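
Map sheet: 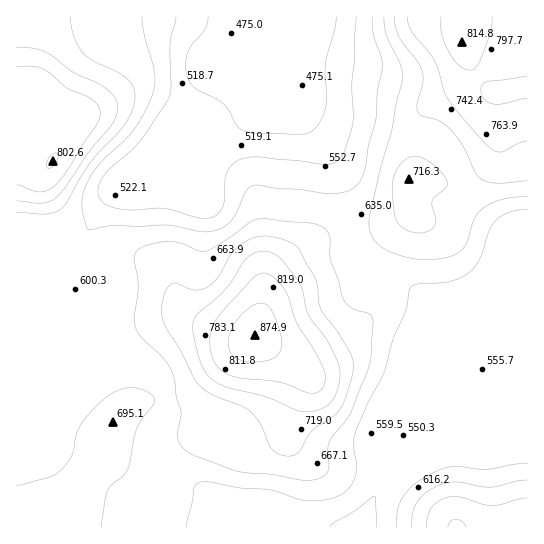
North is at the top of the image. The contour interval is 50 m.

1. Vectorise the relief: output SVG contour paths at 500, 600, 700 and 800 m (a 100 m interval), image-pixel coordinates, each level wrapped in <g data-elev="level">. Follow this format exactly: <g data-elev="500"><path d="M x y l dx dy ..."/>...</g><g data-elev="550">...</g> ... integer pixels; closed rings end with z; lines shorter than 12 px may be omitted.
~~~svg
<g data-elev="500"><path d="M336 17l-1 12-10 36 2 33-2 13-5 11-6 7-7 4-9 2-41-2-15-3-6-5-7-14-6-8-25-13-7-6-5-13 1-16 4-9 14-17 3-12"/></g><g data-elev="600"><path d="M187 527l7-40 3-3 4-2 10 0 30 6 29 2 28 9 11 2 24-3 8-3 6-5 6-8 3-11-3-26 2-11 13-31 16-30 9-34 13-29 4-22 3-2 5-2 32-3 16-6 7-6 6-8 10-30 6-10 14-9 18-3"/><path d="M527 463l-41 6-33-2-20 6-18 10-12 14-5 13-1 17"/><path d="M372 17l1 17 8 24 1 11-5 22-1 28-7 26-4 24-4 11-7 8-11 4-13 2-31-4-24-2-16-3-6 1-7 5-9 20-6 10-9 7-11 3-12 0-34-6-26 1-26 0-24 4-4-9-3-15 1-11 4-12 12-19 27-25 9-11 12-21 7-17 1-9-1-11-10-35-2-18"/></g><g data-elev="700"><path d="M527 498l-34 8-10-2-24-7-13 1-9 4-6 7-3 8-2 10"/><path d="M282 455l9 1 7-3 13-22 22-14 6-7 5-9 5-15 4-13 0-10-2-9-10-16-20-28-2-8-3-21-17-32-6-6-10-4-12-2-10-1-12 4-13 9-7 8-11 20-12 11-11 2-18-7-7 2-6 12-2 17 4 13 14 23 18 34 13 10 30 12 9 5 11 14 10 22 4 5z"/><path d="M415 233l11-1 8-5 2-8-4-13 0-5 3-5 10-7 2-6-3-8-11-10-10-7-8-2-8 2-8 8-5 10-2 13 2 22 3 10 6 7z"/><path d="M17 201l26 2 8-2 7-5 32-46 22-25 4-10 2-8-3-9-9-9-9-6-24-11-24-18-14-5-18-2"/><path d="M394 17l2 10 3 10 19 25 4 9 1 12-6 23 2 8 20 7 12 9 13 17 11 26 7 6 7 3 9 1 29-2"/></g><g data-elev="800"><path d="M307 393l10 0 6-6 2-9-2-11-10-19-16-25-8-25-5-9-14-14-5-2-6 1-9 7-27 29-8 12-4 8-1 9 1 11 2 9 8 11 10 6 12 2 36 4z"/><path d="M47 167l3 1 5-4 3-7-1-4-4 1-4 4-2 5z"/><path d="M527 76l-41 6-4 3-1 5 4 9 9 5 8 0 25-5"/><path d="M441 17l1 17 7 17 10 15 11 4 6-3 5-9 9-25 2-16"/></g>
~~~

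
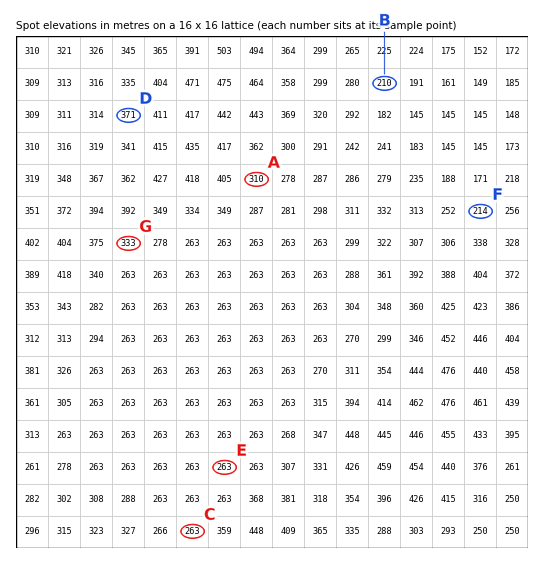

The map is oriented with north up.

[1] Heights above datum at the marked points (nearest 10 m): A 310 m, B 210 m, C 260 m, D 370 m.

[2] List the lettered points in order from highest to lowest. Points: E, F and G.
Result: G E F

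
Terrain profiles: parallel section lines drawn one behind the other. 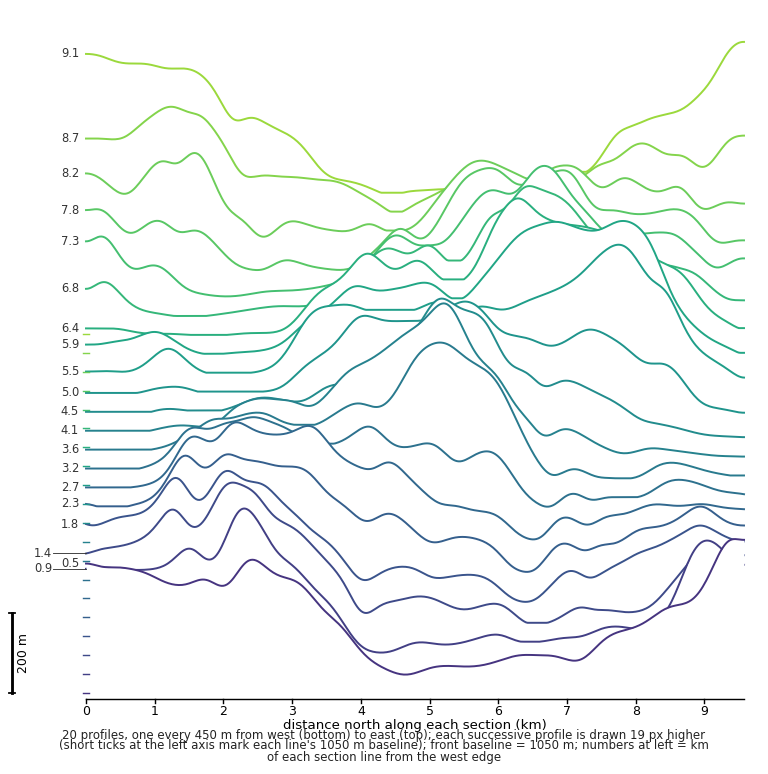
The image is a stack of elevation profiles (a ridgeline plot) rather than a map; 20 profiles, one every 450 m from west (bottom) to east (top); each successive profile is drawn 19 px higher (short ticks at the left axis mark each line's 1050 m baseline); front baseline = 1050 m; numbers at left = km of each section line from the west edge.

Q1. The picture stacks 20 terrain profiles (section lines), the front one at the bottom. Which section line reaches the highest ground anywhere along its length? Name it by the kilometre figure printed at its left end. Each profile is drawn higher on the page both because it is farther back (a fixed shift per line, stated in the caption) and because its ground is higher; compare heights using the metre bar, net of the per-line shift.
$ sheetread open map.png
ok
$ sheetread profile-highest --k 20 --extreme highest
9.1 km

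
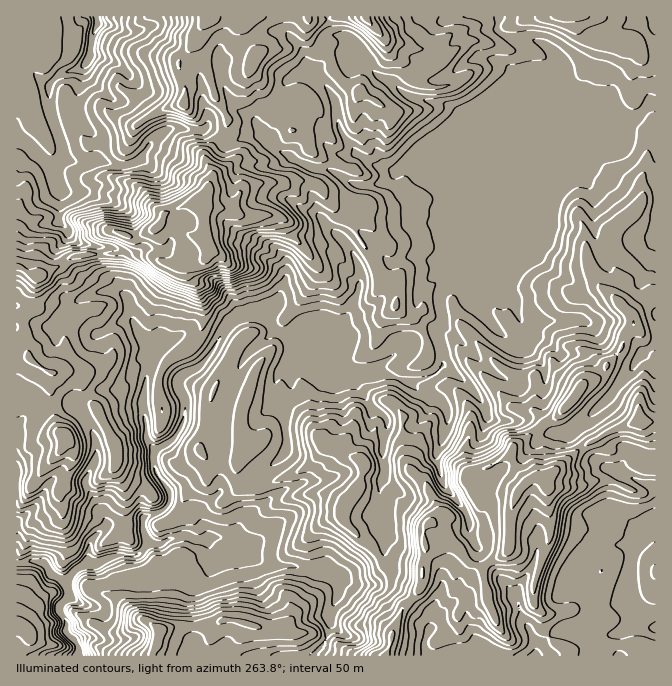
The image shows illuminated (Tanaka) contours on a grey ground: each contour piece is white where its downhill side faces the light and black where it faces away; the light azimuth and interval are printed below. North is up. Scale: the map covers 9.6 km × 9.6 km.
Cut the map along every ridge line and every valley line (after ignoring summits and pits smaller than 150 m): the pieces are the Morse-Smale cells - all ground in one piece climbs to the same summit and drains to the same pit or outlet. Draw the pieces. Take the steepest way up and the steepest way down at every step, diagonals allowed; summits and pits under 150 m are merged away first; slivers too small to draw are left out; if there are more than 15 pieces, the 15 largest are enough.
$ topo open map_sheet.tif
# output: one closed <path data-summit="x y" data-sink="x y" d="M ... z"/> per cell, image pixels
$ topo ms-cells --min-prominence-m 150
<path data-summit="545 477" data-sink="78 655" d="M655 104l-5 0-15 14-33 0-13 5-6 5-7 19-7 6-6 14-15 20-84 83 0 5-3 5-14 8-6 5-2 12 4 8 0 9-7 6 0 5 7 17 0 17-8 7-25 9-23-9-17 2-2-2-33-1-27-12-14-14-1-7-18-9-8-12-12-5-10 0-11 5-8 8-20 33-7 8-14 5-7 7 0 7 8 16-2 17-10 18-20 14 0 15 5 11 10 12 0 13-7 8-12 3-7 6 0 8 5 14 12 2 20-8 9 0 5 3 33-1 38 26 43 4 19 3 7 3 4 6 1 10-10 24 2 10-5 16-10 12-1 4 71-1 15-43 3-7 15-15 4-8 0-17 3-10-2-25 6-7 28 24 10 16 7 3 9 3 6-8 12-5 7-9 0-27 4-17 5-11 7-9 9-5 11 0 39-32 30-17 23-8 19 1z"/><path data-summit="204 198" data-sink="78 655" d="M350 56l-23 5-15 13-7-1-17 6-15 31-2 13-7 9 1 6-3-4-7 0-23 9-12-4-14 16 0 7 7 15-11 24-18 5-19 8-4 9-9 8-12 5-12 0-5 14-5 3-44 3-14 10-20 10-5 0-15-8-4 0 0 157 16-17 15 0 11-4 14 0 16 18 8 18 0 20-10 18 0 9 20 33 0 7-12 10-5 8 1 18 5 1 13-6 14-4 13 2 11-9 2-7-5-12 0-8 7-6 12-3 7-8 0-13-10-12-5-11 0-15 20-14 10-18 2-17-8-16 0-7 7-7 14-5 7-8 20-33 8-8 11-5 10 0 12 5 8 12 16 7 3 9 14 14 27 12 33 1 2 2 17-2 27 9 21-9 8-7 0-17-7-17 0-5 7-6-4-25 8-9 11-5 6-8 0-7-3-3 3-10-3-30 8-23 0-12-5-12 0-58-12-12-7-4-28-5-12-5-15-13-18-10-10-10z"/><path data-summit="545 477" data-sink="655 627" d="M647 421l-10 0-33 13-20 12-39 32-11 0-9 5-7 9-7 18-2 37-7 9-12 5-6 8-16-6-10-16-28-24-6 7 2 25-3 10 0 17-4 8-15 15-3 7-15 43 269 1 1-233z"/><path data-summit="204 198" data-sink="97 23" d="M95 16l-79 1 0 250 19 9 5 0 20-10 14-10 31-2 17-3 6-15 12 0 12-5 9-8 4-9 19-8 18-5 11-24-7-15 0-7 15-17-9-9-5-1-8 3-25-3-12 5-10 10 1-5-22-30-4-4-17-6-22-21-4-12 7-12 2-20 5-8 0-7z"/><path data-summit="160 630" data-sink="78 655" d="M189 536l-15 2-14 6-11-1-14 13-13-2-14 4-13 6-7-1-10 5-9 9-3 5 3 15-10 10 0 3 7 10 0 12 10 10 3 6-1 8 236 0 2-2 10-14 5-16-2-10 10-24-1-10-4-6-7-3-19-3-43-4-38-26-33 1z"/><path data-summit="367 17" data-sink="78 655" d="M498 16l-170 1 3 15 4 4 12 2 4 4 7 16 14 13 18 10 8 8 14 9 28 5 12 5 12 12 0 58 5 12 0 12-8 23 0 10 3 7 0 13-3 10 3 3 7-6 10-17 65-160 15-15 0-7-3-6-13-13-15-5-16 0-12-5-4-4z"/><path data-summit="565 17" data-sink="78 655" d="M655 16l-156 1-1 13 4 4 12 5 16 0 15 5 13 13 3 6 0 7-15 15-60 148-8 19-7 8 1 3 84-86 13-24 7-6 7-19 6-5 13-5 33 0 15-14 6-1z"/><path data-summit="65 437" data-sink="78 655" d="M72 404l-40 4-16 19 0 135 28 1 8 11 12 7 3 0 11-13 11-6 0-17 5-8 12-10-2-10-18-30 0-9 10-18 0-20-12-23z"/><path data-summit="210 17" data-sink="97 23" d="M209 16l-113 1 2 8-5 8-2 20-7 12 0 5 4 7 14 14 29 17 23 33 8-8 12-5 25 3 8-3 5 1 8 9 6-6 2-14-14-23-6-25-12-25 0-8z"/><path data-summit="210 17" data-sink="78 655" d="M327 16l-117 0-4 4-10 17 0 8 12 25 6 25 14 23-2 14-5 6 3 3 8 2 15-7 8-2 9 2 2-8 5-5 2-13 5-12 10-19 17-6 7 1 10-10 10-5 18-3 8 1-7-15-4-4-12-2-4-4z"/><path data-summit="25 628" data-sink="78 655" d="M37 561l-21 3 0 91 61 1 2-2 0-6-3-6-10-10 0-12-7-10 0-3 10-10-1-12-3-4-13-7-8-11z"/>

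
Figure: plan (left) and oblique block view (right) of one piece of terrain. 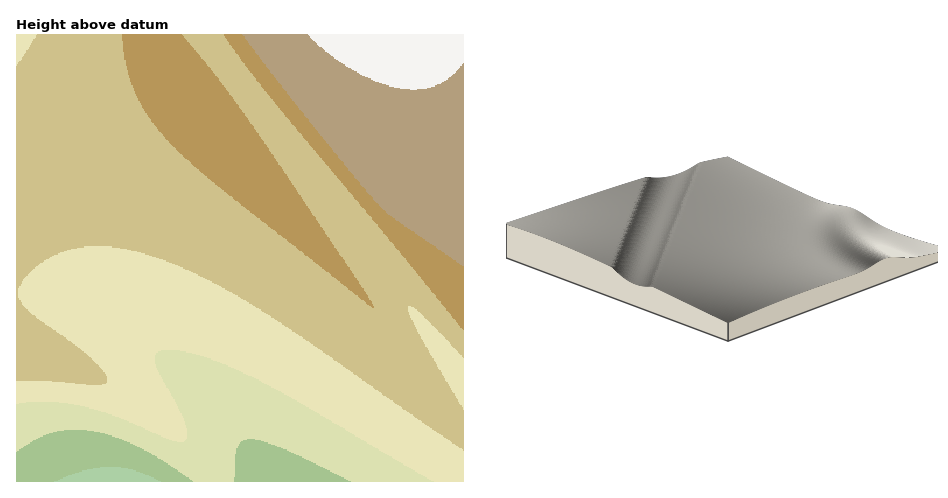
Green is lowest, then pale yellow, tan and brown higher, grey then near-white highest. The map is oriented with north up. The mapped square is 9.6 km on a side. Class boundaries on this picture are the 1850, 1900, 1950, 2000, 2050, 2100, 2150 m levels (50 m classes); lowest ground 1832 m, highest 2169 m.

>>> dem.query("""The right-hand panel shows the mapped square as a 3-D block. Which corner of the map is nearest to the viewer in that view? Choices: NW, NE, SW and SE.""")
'NW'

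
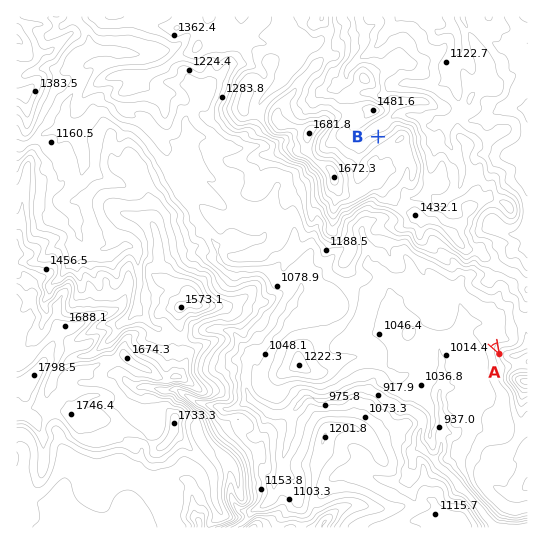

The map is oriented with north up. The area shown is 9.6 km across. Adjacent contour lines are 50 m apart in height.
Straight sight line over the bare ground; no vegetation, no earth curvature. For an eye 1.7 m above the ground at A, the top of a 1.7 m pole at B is out of sight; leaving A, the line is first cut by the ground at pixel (437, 242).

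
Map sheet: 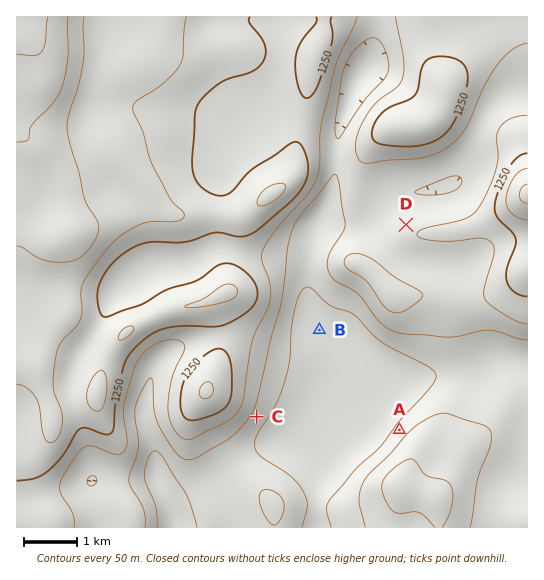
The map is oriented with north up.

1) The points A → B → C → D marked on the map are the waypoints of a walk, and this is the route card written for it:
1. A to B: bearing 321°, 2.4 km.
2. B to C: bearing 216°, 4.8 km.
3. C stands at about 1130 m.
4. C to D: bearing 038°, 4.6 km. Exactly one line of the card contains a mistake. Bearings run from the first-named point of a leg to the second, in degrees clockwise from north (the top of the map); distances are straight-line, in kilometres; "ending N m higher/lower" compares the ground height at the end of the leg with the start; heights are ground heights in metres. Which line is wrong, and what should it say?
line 2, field distance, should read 2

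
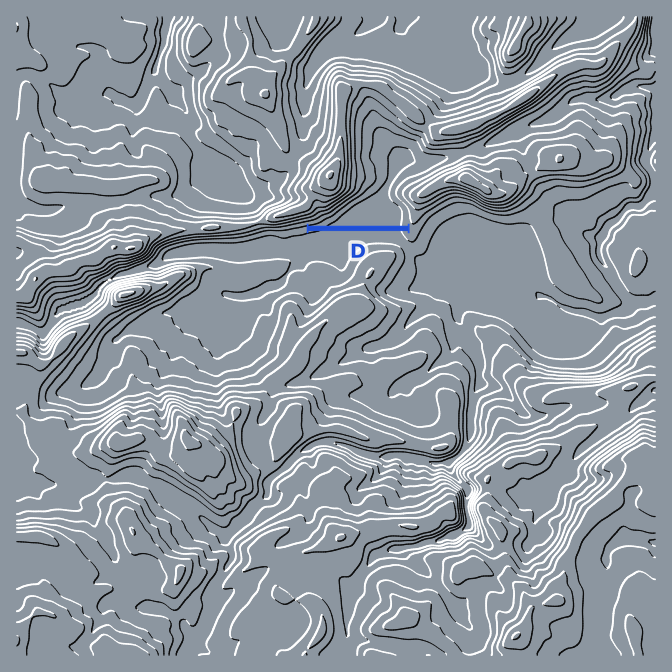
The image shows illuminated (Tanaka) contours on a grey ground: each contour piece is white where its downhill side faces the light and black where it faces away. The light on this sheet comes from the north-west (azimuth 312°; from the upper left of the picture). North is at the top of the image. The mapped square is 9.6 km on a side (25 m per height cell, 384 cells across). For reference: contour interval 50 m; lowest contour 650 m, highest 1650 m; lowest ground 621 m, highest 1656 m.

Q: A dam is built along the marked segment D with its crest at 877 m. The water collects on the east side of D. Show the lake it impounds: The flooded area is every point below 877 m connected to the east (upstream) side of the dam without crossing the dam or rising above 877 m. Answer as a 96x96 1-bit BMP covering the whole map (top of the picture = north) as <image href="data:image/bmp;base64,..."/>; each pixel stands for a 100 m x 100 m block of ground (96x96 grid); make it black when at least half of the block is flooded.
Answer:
<image width="96" height="96" href="data:image/bmp;base64,Qk2+BAAAAAAAAD4AAAAoAAAAYAAAAGAAAAABAAEAAAAAAIAEAAATCwAAEwsAAAIAAAAAAAAA////AAAAAAAAAAAAAAAAAAAAAAAAAAAAAAAAAAAAAAAAAAAAAAAAAAAAAAAAAAAAAAAAAAAAAAAAAAAAAAAAAAAAAAAAAAAAAAAAAAAAAAAAAAAAAAAAAAAAAAAAAAAAAAAAAAAAAAAAAAAAAAAAAAAAAAAAAAAAAAAAAAAAAAAAAAAAAAAAAAAAAAAAAAAAAAAAAAAAAAAAAAAAAAAAAAAAAAAAAAAAAAAAAAAAAAAAAAAAAAAAAAAAAAAAAAAAAAAAAAAAAAAAAAAAAAAAAAAAAAAAAAAAAAAAAAAAAAAAAAAAAAAAAAAAAAAAAAAAAAAAAAAAAAAAAAAAAAAAAAAAAAAAAAAAAAAAAAAAAAAAAAAAAAAAAAAAAAAAAAAAAAAAAAAAAAAAAAAAAAAAAAAAAAAAAAAAAAAAAAAAAAAAAAAAAAAAAAAAAAAAAAAAAAAAAAAAAAAAAAAAAAAAAAAAAAAAAAAAAAAAAAAAAAAAAAAAAAAAAAAAAAAAAAAAAAAAAAAAAAAAAAAAAAAAAAAAAAAAAAAAAAAAAAAAAAAAAAAAAAAAAAAAAAAAAAAAAAAAAAAAAAAAAAAAAAAAAAAAAAAAAAAAAAAAAAAAAAAAAAAAAAAAAAAAAAAAAAAAAAAAAAAAAAAAAAAAAAAAAAAAAAAAAAAAAAAAAAAAAAAAAAAAAAAAAAAAAAAAAAAAAAAAAAAAAAAAAAAAAAAAAAAAAAAAAAAAAAAAAAAAAAAAAAAAAAAAAAAAAAAAAAAAAAAAAAAAAAAAAAAAAAAAAAAAAAAAAAAAAAAAAAAAAAAAAAAAAAAAAAAAAAAAAAAAAAAAAAAAAAAAAAAAAAAAAAAAAAAAAAAAAAAAAAAAAAAAAAAAAAAAAAAAAAAAAAAAAAAAAAAAAAAAAAAAAAAAAAAAAAAAAAAAAAAAAAAAAAAAAAAAAAAAAAAAAAAAAAAAAAAAAAAAAAAAAAAAAAAAAAAAAAAAAAAAAAAAAAAAAAAAAAAAAAAAAAAAAAAAAAAAAAAAAAAAAAAAAAAAAAH/wAAAAAAAAAAAAAH/4AAAAAAAAAAAAAB/4AAAAAAAAAAAAAA/wAAAAAAAAAAAAAAfgAAAAAAAAAAAAAAHgAAAAAAAAAAAAAADgAAAAAAAAAAAAAABwAAAAAAAAAAAAAAB4AAAAAAAAAAAAAAB/AAAAAAAAAAAAAAD/gAAAAAAAAAAAAAD+AAAAAAAAAAAAAAD8AAAAAAAAAAAAAABwAAAAAAAAAAAAAAAAAAAAAAAAAAAAAAAAAAAAAAAAAAAAAAAAAAAAAAAAAAAAAAAAAAAAAAAAAAAAAAAAAAAAAAAAAAAAAAAAAAAAAAAAAAAAAAAAAAAAAAAAAAAAAAAAAAAAAAAAAAAAAAAAAAAAAAAAAAAAAAAAAAAAAAAAAAAAAAAAAAAAAAAAAAAAAAAAAAAAAAAAAAAAAAAAAAAAAAAAAAAAAAAAAAAAAAAAAAAAAAAAAAAAAAAAAAAAAAAAAAAAAAAAAAAAAAAAAAAAAAAAAAAAAAAAAAAAAA="/>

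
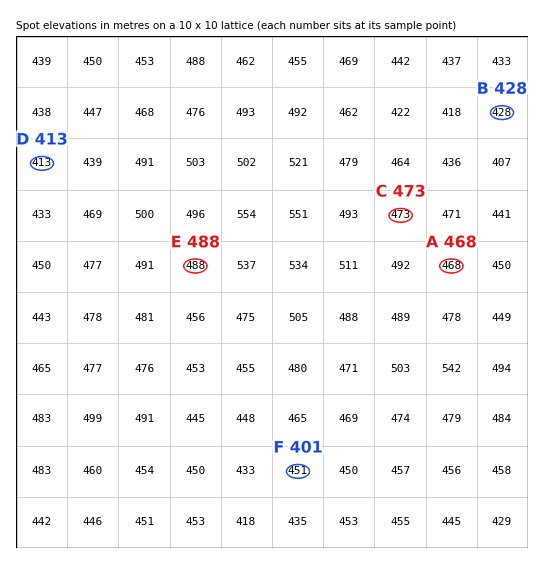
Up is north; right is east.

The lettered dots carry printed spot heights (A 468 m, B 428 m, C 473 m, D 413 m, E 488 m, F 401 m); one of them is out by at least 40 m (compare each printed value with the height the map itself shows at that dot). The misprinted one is F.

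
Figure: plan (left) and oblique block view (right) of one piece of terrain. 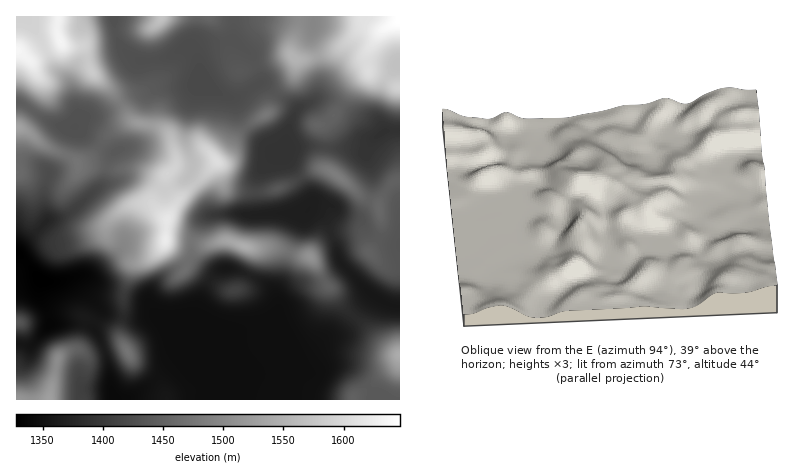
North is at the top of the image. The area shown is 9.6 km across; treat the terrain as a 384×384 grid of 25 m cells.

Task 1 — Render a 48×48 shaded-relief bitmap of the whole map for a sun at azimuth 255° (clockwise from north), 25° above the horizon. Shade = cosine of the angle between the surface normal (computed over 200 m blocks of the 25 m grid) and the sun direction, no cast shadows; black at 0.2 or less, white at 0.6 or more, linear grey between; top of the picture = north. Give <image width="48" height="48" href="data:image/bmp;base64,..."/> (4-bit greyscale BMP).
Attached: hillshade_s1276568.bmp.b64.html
<image width="48" height="48" href="data:image/bmp;base64,Qk32BAAAAAAAAHYAAAAoAAAAMAAAADAAAAABAAQAAAAAAIAEAAATCwAAEwsAABAAAAAAAAAAAAAAABEREQAiIiIAMzMzAERERABVVVUAZmZmAHd3dwCIiIgAmZmZAKqqqgC7u7sAzMzMAN3d3QDu7u4A////AGeJUSZ0R4mZmYiIiIiIiIiIiIm82oiImWeqciZ0V5mZmYiIiIiIiIiIiImsy5iJmnm7giZ1R6uoiIiIiIiIiIiIiImauqqqvIm9pDaFR82mZ4iIiIiIiIiIiIiZq7u83XjOxjaFOO+TNoiIiIiIiIiIiImZq7ze3WjP10ZzO/5hJoiIiIiIiIiIiJmZq7ze3Hi9uGZCXfoxNoiIiIiIiIiIiJmZqrzdy5iJmHYzntYiR4iIiIiIiIiIiZmZmru7qXZXiYdnrKU0aIiIiIiIiIiImZmZmqupiFM2iZmImoZWiIiIiIiIiIiImZmZqqmHdzJHmamIiahniIiIiImZmIiJmaqaqYd3d1VomZmImrhmiJmIiZmZmIiJmrupl3d4iHeImZiJm7hWiZmYmauph3iJq8ypdmeImYiIiZmZq8lmm8qIiryodmeavMynRGiau4iImZmZrNuGjNuGaKqYZnibzMyVNHm8y4iJmZmZvv64ecyWRXiIiaqrzMtiNpzcqYiaqZmb3/7Kh4qXRGibzbqrzcgRWc3KiIm8upms7/y8uWVnZWjO/aiKzKMBjNyoiKvMqqq83bq83IMmmYrf2Xd4mnEDrdqHiLvLqazdyoms7ZEFm7u6dVVVVmImvcmIiLuqqrzduHms7ZEDealkNFVDRWZovLmYiKqZqrzcuYm83ZIAR4dCNWVVZ4iJu6mZh6mIq7vMypq8zJQANnZUZ3d3iImZq6qpd6mIqpq8zLq7uoUAJoh3iIiIiImZrMuod6mJuoibzMupmIhAFpl3iZmIiImZzcqYd6mJuoeJvMu6mIl0Jap1aJmHd4ms7qiIh5h5qpd4mrvMqYiHZolSR5qXZove2mV5mId4q6l3iavNy5d4mHcxNomIiKzdlUWKqXdnm7mHiarN26h3mpcwFYiIm8y4U0aKqnd5q7l3eJqru7l3m6cgA3iIm8uFRGeZqYiaqYd3eImqzMp3q4MQA3iImrl2ZniZmZqpdmeIiImrzdpouUEjE3iImamHd4iJmaqERXiJmZmr3thplSJVNHiImrqYd3iJmYYzV4iaqqu7vKZXczVmZniIm8qYd3iIiEMleIiZq8y5iXQ1ZVZ4mYdnrLmId3eImTRomIiZq8uGZ1RGd3d4mqdFiqmYd3eKu3i7lniau7lmd2VniIiImqhVeaqpiIis3b3rdGmry5ZniHd4iIiJmZh3iZmqqqvN7e/aVGq8uWVniHd4iImZmZiaqImrzN3MzO7IQ3vchCRoiIeIiJmZiJm9t2is3uypqtyVNZzZMBV4iIiIiJmZiIrex2it7tuHiMp0WKumADaIiIiIiZmZiJvvyGis3cp2eKhliYiEAFeIiIiIiZmYiK3+qHirzLl3eHZoqndzAWiZmIiIiZmIia39hnm7qrqHeGZ5uWZiAWmrqHeImZmImazbhnm8uqqYiGeKt0ZiAnret1Z4mZmJmavLh3m8y6qpiYibpkZhA4veyERXmZiJmaq6mIms3LqqmYiap0VQBIrN23NGiYeJmZqqqIms3bmaqg=="/>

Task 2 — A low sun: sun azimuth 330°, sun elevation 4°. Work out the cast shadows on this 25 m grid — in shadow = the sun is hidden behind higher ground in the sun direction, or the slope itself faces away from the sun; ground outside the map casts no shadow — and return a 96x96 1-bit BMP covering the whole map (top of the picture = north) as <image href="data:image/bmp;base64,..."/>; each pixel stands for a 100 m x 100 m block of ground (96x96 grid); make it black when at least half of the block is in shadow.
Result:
<image width="96" height="96" href="data:image/bmp;base64,Qk2+BAAAAAAAAD4AAAAoAAAAYAAAAGAAAAABAAEAAAAAAIAEAAATCwAAEwsAAAIAAAAAAAAA////AAAAAAAAP9+B+AAAAAAAAAAAP8+D8AAAAAAAAAAAP9+H8AAAAAAAAAEAP/8P8AAAAAAAAAMAP78P8AAAAAAAAAcAP78f8AABgAAAAAcAP78f4AAHwAAAAAMAP74f4AAfwAAAAAAAH74f4AB/gAAAAAAAH7wPwAH/gAAAAAAAH5wPwAP/gAAAAAAIDwADwA//wAAAAAAcAAAAgH//wAAAAAA8AAAAAP//wAAAAAB8AAAAA///wAOAAAD+AAAAB///wA+AAAD+AAAAD///wD+AAAD+AAAAH///wf+AAAD8AAAAP///5/+A8AAcAAAAf//////B8AAAAAAG///////D8AAAAAAP///////H8AAAAAAP///////P8AAAAAAf///////P8AEAAAAf//////+f8AMAAAAf//////+f8AcAAAAf//////+P4A8AAAAf//////8H4B8AAA+f///////+AD8AD//////////+AH8AP//////////+APgAf///////////AOAA////////////AQAA//+D////////AgAB//+Af/////v/AgAAf/+AP/////AfAAAAB/+AH////+AOAAAAAf+AD////8AGAAAAAH+AB/9+AAAAAAAAAAYAA/8AAAAAAAAAAAB8A/+AAAAAAAAAAAD+A//AHAAAAAAAAAH/A//z/wAAAAAAAAH/A////4AAAAAAAAD/Af///44AAAAHAAB+Af////8AAAAHHAA8AP////+AAAAHPwAIAP////+B8AAGP4AAAP/////D+AAgH+AAAH//////+ADgD/AAAD//////+ADwD/gAAB///f//8AD4B/wAAA//+D//8ADgA/wAAAf/+A//4ADBAf4AAAP/+AH/gAADwPwAAcH//AD+AAAD4HwAAMD//AA4AAAH4AAAAEB//AAAAAAP8AAAAAA//AAAAAAf8AAAAAAD/AAAAAA/4AAAAAAB/DAAAAB/wAAAAAAA//gAAAD/gcAAAAAA//wAAAP+B8AHgAAA//wH4Af4H8A/wAAAf/wf+B/wP+B/wAAAf/w//D/g/+A/wAAAf/wf/H8B//8fgAAAP/gA/P8B//8HAAAAH/gAPf8D///AAAAAD/gAE/8H///AAAAAA/gAA/8P///AAAAAAfh8B/8f///AAAAAAH/+D/8////AAAAAAB//H/9////AAAAAAA//n//////AAAAAAB//n/////+AAA4AAB//n/////+AAD8AAB//n/D///8AAH8AAA//n/D///7AAP8AAA//g/Dkf//AAf4AAAf/gODh/4PAA/4AAAf/gADD/4PAB/4AAAP/gADH/4fAD/4AAAP/gAeD/4/AP/wAAAD/gB8A/5/Af/wAAAABgB8AP5+A//wAAAAAAD8AHz+B//wAAAAAAD8AAD+B//wAAAAAAD8AAB8D//wAAAAAAD8AAB8D//wAAAAAAB8ABg4B//wAAAAAAA8ADg4Af/wAAAAAAAMADg4AH/wAAAAAAAAAHh4AD/wAAAAAAAAADDwAB+AAAAAAAAA="/>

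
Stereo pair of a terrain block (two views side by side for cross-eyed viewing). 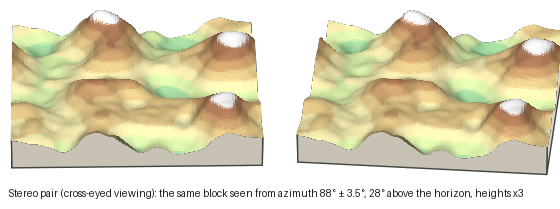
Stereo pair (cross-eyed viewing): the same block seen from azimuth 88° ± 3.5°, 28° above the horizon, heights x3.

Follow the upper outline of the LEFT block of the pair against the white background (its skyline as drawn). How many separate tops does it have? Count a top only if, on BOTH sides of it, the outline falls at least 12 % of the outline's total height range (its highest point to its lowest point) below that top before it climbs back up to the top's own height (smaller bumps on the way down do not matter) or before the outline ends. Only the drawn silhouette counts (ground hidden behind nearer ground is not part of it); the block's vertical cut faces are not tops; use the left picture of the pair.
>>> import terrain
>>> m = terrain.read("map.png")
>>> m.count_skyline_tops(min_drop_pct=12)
2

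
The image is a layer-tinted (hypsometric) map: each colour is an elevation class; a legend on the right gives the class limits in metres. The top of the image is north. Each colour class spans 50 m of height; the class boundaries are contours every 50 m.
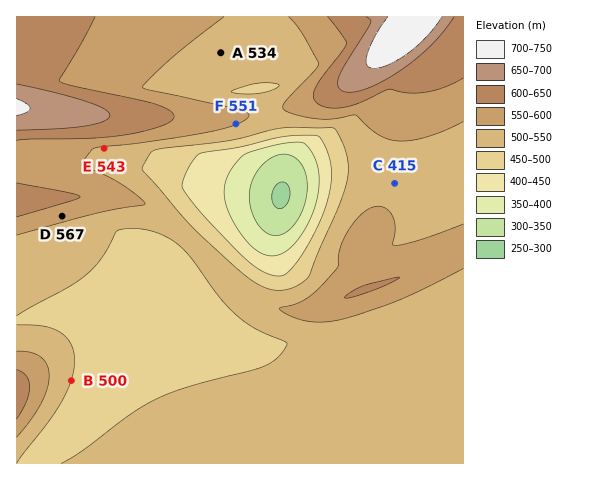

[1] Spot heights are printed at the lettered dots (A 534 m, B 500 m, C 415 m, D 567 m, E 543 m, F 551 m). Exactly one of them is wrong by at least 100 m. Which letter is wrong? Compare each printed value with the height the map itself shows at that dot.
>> C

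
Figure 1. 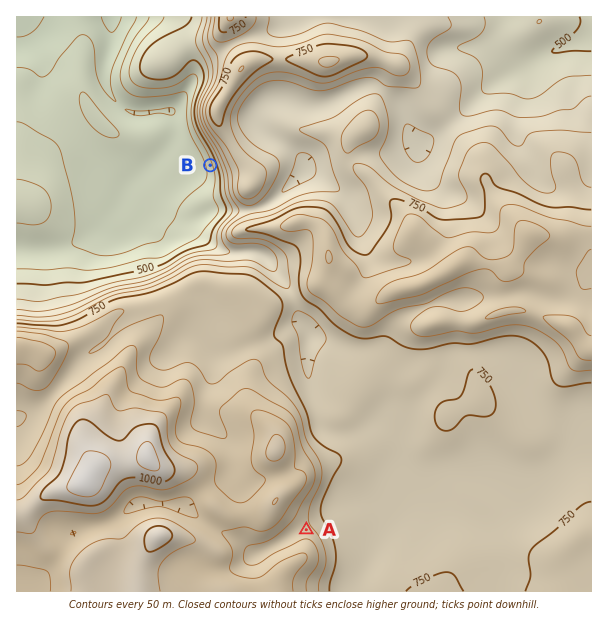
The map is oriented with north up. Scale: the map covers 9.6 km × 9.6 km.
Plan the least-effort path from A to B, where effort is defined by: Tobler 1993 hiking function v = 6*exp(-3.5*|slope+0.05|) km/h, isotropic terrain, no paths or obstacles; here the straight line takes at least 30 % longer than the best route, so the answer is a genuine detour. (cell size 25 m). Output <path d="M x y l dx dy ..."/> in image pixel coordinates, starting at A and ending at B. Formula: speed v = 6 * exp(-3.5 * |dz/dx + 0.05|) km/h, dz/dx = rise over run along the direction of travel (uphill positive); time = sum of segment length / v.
<path d="M306 530l-1-3 0-9 21-42 0-17-14-27 0-25-15-30 0-41-6-12 0-24-3-6-33-33-18-9-3 0-9-4-3-3-4-9 0-8 7-15 0-3-9-18 0-15-6-12"/>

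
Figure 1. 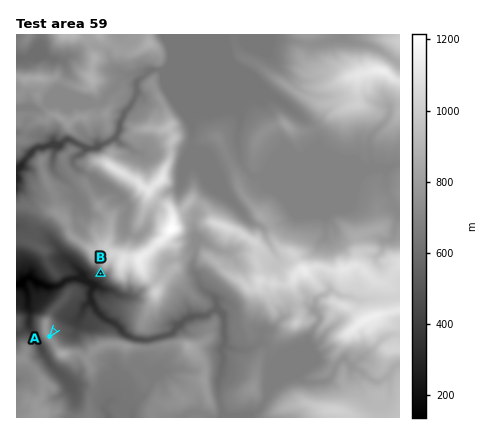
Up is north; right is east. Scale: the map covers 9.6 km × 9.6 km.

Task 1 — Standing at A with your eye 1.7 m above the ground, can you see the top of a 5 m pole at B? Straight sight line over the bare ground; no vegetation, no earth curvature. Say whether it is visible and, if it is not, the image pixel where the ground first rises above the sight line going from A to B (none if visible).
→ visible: true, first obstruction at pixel None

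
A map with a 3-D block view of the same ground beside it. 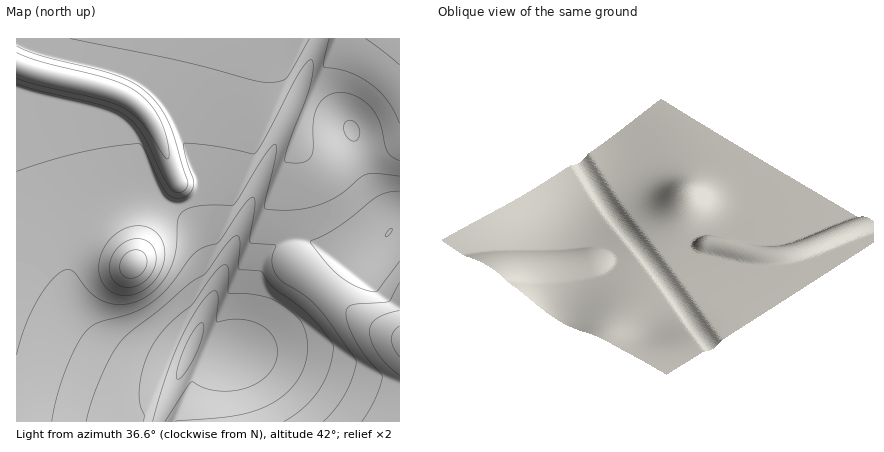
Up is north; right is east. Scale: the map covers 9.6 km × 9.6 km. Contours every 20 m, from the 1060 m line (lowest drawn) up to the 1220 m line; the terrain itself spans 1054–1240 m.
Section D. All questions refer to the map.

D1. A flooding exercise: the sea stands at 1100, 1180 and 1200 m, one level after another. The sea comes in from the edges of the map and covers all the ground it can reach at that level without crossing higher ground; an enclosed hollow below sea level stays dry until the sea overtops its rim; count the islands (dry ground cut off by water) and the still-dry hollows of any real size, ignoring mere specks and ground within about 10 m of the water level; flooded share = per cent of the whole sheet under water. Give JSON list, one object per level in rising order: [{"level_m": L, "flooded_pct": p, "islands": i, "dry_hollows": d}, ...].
[{"level_m": 1100, "flooded_pct": 12, "islands": 0, "dry_hollows": 0}, {"level_m": 1180, "flooded_pct": 69, "islands": 1, "dry_hollows": 0}, {"level_m": 1200, "flooded_pct": 88, "islands": 1, "dry_hollows": 0}]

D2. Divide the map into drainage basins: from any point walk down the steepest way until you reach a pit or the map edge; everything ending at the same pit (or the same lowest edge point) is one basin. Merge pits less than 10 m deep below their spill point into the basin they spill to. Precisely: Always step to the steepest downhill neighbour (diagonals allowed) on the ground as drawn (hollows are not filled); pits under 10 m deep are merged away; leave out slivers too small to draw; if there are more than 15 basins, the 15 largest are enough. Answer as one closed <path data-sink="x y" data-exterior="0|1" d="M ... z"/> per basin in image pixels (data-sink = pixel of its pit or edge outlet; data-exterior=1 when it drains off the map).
<path data-sink="190 350" data-exterior="0" d="M400 38l-384 0 0 384 384 0 0-84-40-21-64-55-6-40 0-38 3-20-1-16 2-7 20 19 18 5 28-4 22-8 18-11z"/><path data-sink="388 232" data-exterior="0" d="M294 141l-2 7 1 16-3 20 0 38 6 40 64 55 40 20 0-193-40 17-28 4-18-5z"/>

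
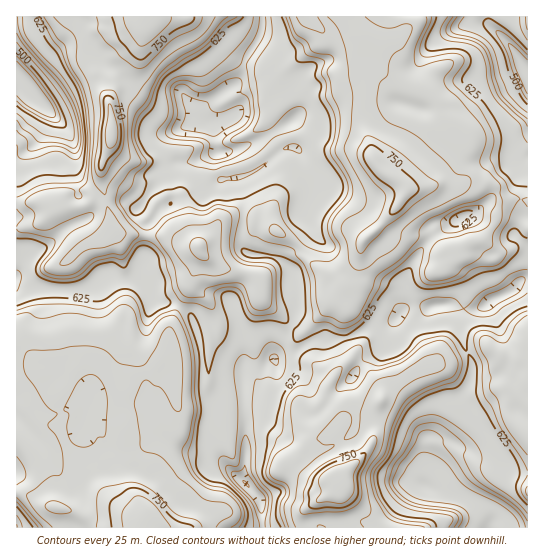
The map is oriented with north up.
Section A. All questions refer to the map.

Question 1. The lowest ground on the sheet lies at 430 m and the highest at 790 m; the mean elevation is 650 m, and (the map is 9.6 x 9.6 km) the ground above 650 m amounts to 50.1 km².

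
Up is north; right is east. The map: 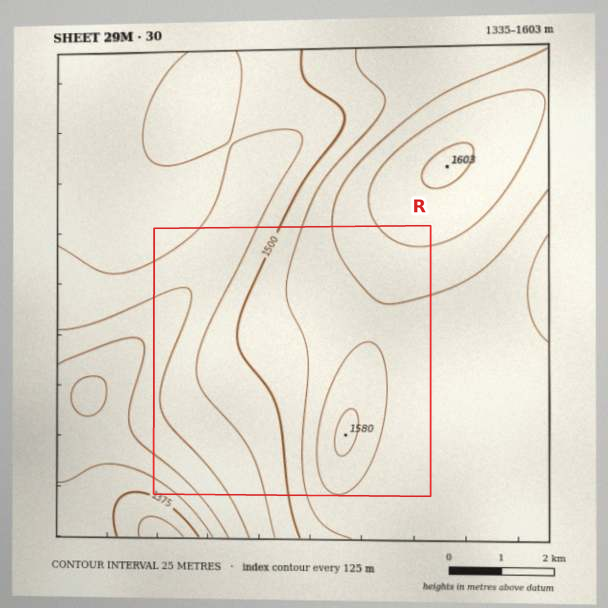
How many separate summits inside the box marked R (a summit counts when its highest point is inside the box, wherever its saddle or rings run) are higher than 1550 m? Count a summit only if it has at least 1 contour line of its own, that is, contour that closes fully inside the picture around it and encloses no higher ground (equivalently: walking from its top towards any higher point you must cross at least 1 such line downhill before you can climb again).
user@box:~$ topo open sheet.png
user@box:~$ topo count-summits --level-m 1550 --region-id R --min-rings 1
1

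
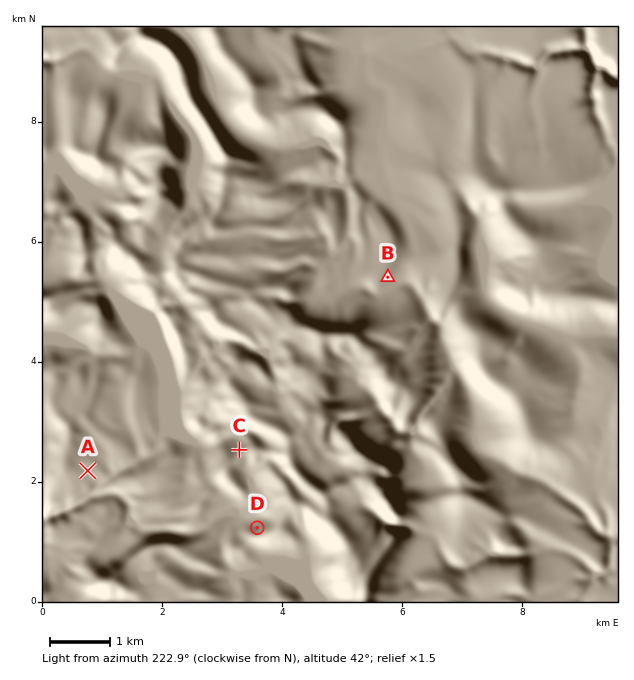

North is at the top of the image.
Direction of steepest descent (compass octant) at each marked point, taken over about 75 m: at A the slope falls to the SE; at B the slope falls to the SE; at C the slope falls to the NW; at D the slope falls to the NW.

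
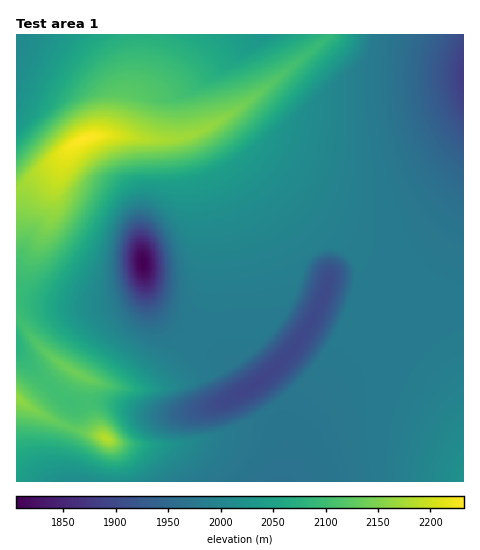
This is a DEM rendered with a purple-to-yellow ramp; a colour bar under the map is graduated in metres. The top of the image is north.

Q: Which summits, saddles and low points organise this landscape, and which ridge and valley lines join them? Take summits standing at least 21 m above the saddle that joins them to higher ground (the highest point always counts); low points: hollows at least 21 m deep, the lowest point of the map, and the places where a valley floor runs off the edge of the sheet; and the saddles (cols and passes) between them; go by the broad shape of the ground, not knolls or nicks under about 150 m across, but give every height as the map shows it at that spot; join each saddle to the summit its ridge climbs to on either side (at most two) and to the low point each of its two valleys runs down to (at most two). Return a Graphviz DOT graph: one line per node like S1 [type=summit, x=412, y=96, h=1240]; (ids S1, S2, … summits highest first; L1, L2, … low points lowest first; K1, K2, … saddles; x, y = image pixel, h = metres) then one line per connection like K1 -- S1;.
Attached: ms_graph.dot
graph terrain {
  S1 [type=summit, x=85, y=138, h=2232];
  S2 [type=summit, x=105, y=438, h=2186];
  S3 [type=summit, x=17, y=397, h=2164];
  S4 [type=summit, x=75, y=372, h=2138];
  S5 [type=summit, x=463, y=481, h=2023];
  L1 [type=low, x=143, y=263, h=1805];
  L2 [type=low, x=463, y=77, h=1881];
  L3 [type=low, x=256, y=383, h=1893];
  L4 [type=low, x=17, y=36, h=2006];
  L5 [type=low, x=266, y=35, h=2027];
  K1 [type=saddle, x=69, y=427, h=2127];
  K2 [type=saddle, x=88, y=402, h=2104];
  K3 [type=saddle, x=50, y=387, h=2103];
  K4 [type=saddle, x=328, y=36, h=2085];
  K5 [type=saddle, x=140, y=35, h=2073];
  K6 [type=saddle, x=398, y=313, h=1981];
  K7 [type=saddle, x=190, y=337, h=1980];
  K8 [type=saddle, x=274, y=409, h=1972];
  K1 -- S2;
  K1 -- S3;
  K1 -- L1;
  K2 -- S2;
  K2 -- S4;
  K2 -- L1;
  K2 -- L3;
  K3 -- S3;
  K3 -- S4;
  K3 -- L1;
  K4 -- S1;
  K4 -- L2;
  K4 -- L4;
  K5 -- S1;
  K5 -- L4;
  K5 -- L5;
  K6 -- S1;
  K6 -- S5;
  K6 -- L2;
  K6 -- L3;
  K7 -- S1;
  K7 -- S4;
  K7 -- L1;
  K7 -- L3;
  K8 -- S1;
  K8 -- S2;
  K8 -- L3;
}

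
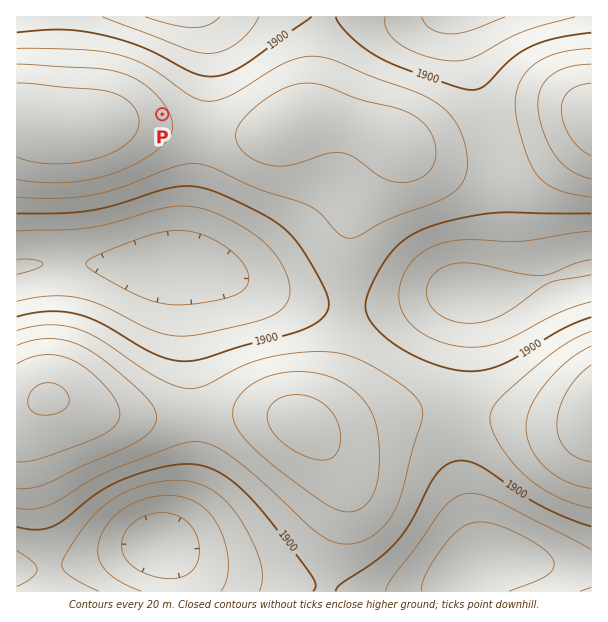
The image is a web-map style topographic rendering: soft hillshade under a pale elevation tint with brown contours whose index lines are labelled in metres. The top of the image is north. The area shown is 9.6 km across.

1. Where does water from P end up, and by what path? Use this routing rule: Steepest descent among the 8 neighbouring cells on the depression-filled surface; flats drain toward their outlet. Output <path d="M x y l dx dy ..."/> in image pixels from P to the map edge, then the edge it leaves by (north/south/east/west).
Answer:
<path d="M162 114l2 0 30-30 0-67"/>
exit: north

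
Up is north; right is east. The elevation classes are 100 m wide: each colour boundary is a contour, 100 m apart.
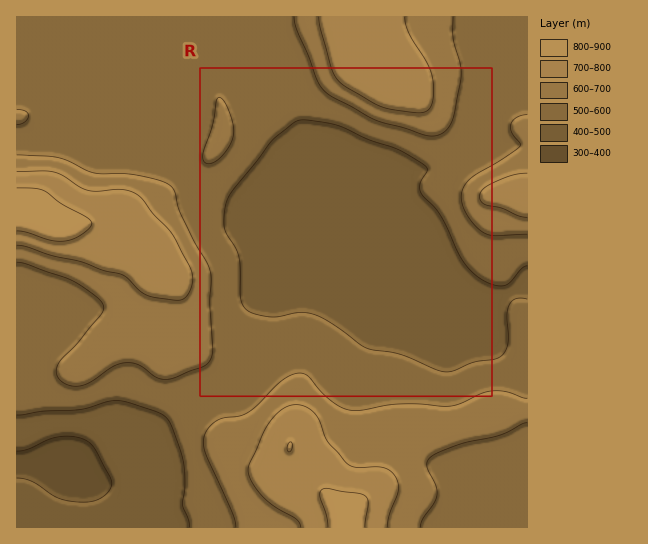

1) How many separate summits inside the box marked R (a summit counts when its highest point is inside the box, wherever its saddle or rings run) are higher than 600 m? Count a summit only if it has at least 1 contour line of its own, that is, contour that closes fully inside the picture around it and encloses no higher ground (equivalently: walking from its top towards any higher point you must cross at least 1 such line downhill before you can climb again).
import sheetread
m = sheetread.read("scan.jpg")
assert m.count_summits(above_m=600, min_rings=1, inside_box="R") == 1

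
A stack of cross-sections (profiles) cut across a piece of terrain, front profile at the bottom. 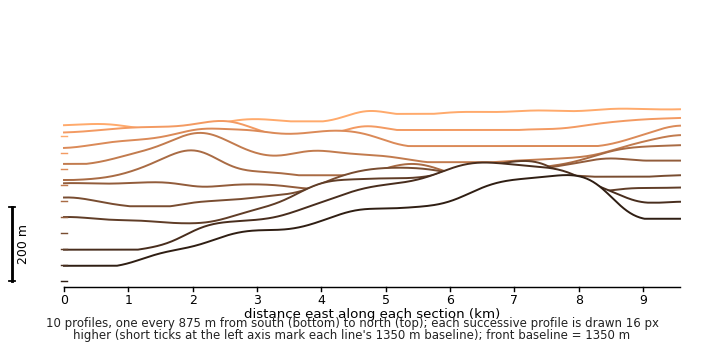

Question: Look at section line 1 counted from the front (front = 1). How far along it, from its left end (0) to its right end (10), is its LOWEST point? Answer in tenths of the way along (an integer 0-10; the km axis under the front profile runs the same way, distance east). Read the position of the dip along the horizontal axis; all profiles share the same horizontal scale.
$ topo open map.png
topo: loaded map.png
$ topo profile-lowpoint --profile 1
0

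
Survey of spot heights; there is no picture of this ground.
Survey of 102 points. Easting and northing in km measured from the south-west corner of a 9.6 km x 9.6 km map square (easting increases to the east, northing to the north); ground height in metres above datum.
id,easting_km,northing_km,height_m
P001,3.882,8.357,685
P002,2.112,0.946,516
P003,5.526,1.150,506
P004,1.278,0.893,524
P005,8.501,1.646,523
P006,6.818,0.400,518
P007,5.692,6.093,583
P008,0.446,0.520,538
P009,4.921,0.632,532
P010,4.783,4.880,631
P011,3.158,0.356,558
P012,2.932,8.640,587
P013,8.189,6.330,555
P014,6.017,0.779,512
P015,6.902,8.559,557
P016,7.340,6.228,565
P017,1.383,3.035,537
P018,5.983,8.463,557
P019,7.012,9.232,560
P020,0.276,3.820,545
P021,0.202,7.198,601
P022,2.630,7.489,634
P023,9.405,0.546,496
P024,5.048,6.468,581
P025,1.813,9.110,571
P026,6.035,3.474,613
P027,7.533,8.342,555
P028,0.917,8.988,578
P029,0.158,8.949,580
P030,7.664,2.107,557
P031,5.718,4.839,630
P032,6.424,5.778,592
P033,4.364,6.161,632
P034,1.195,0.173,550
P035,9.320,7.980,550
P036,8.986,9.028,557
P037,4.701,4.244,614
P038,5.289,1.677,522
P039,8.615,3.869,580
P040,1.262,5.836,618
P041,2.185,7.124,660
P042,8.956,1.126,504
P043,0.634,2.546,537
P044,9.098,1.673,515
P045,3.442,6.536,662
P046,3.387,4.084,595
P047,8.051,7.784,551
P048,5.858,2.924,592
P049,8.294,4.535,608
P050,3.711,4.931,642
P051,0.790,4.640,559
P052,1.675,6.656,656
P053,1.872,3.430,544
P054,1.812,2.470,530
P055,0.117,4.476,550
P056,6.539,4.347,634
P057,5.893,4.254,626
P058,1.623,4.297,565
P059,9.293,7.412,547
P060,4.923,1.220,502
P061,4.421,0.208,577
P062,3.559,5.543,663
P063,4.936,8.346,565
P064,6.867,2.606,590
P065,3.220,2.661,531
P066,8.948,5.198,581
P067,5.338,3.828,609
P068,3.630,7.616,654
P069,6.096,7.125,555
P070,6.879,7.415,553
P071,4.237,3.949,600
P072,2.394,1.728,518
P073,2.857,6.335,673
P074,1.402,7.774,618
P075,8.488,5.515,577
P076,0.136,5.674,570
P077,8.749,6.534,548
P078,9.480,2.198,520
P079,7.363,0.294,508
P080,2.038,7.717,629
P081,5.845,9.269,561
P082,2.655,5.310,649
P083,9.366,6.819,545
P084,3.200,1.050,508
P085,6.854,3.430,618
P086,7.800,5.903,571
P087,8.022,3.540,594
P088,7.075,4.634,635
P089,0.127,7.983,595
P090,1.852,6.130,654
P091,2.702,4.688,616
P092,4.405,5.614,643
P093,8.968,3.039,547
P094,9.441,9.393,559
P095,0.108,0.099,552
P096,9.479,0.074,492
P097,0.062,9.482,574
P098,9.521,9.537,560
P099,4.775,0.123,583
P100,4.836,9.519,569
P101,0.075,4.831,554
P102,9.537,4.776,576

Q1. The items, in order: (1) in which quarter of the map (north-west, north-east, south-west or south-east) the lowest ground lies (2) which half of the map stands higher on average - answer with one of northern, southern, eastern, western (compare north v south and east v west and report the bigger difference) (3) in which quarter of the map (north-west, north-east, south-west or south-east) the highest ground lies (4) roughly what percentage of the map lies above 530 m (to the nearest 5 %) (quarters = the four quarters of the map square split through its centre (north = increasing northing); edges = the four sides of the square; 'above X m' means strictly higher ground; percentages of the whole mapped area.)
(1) Look to the south-east quarter for the lowest ground.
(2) On average the northern half of the map is the higher ground.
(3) The highest point lies in the north-west quarter of the map.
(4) About 85 % of the map lies above 530 m.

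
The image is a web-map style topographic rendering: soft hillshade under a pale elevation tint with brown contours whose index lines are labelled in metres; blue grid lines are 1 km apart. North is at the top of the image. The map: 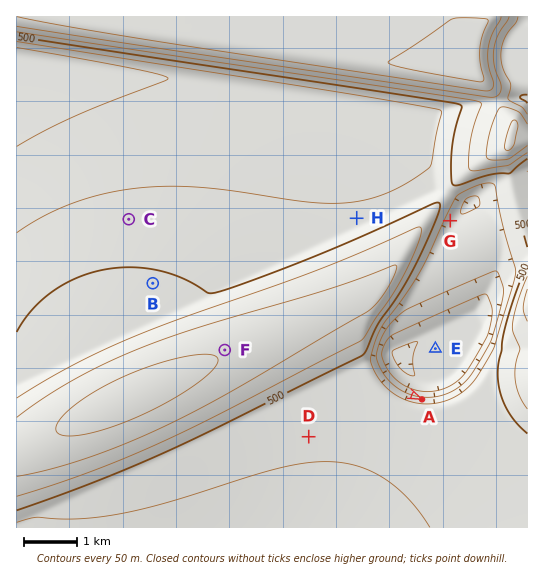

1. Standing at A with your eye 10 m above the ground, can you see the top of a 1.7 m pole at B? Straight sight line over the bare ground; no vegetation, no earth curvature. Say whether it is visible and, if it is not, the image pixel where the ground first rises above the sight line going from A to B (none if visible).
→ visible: false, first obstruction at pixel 384 383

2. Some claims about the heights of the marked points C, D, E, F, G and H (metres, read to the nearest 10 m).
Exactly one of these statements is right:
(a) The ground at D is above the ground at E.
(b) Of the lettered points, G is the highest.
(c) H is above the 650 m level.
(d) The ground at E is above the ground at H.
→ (a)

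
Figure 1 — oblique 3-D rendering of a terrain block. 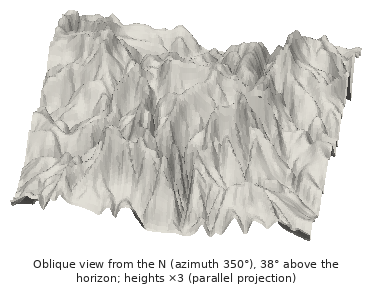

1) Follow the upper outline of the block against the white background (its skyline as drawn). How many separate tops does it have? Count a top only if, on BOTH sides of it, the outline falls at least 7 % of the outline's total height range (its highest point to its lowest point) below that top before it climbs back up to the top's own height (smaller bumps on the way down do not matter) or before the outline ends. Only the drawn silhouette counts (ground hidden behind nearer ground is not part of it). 2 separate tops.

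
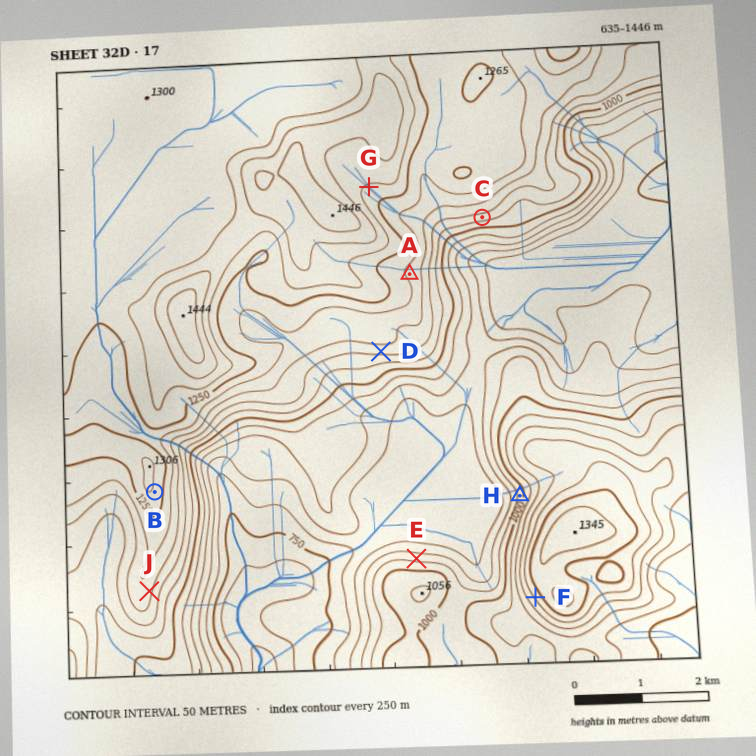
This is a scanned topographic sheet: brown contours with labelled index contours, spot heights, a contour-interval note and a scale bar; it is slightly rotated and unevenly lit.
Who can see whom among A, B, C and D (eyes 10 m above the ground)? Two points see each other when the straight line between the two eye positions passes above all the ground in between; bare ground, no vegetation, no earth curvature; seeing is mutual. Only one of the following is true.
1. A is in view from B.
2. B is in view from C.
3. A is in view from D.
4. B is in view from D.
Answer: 4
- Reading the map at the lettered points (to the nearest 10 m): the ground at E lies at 930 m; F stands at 1210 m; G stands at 1290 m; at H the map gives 970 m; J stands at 1170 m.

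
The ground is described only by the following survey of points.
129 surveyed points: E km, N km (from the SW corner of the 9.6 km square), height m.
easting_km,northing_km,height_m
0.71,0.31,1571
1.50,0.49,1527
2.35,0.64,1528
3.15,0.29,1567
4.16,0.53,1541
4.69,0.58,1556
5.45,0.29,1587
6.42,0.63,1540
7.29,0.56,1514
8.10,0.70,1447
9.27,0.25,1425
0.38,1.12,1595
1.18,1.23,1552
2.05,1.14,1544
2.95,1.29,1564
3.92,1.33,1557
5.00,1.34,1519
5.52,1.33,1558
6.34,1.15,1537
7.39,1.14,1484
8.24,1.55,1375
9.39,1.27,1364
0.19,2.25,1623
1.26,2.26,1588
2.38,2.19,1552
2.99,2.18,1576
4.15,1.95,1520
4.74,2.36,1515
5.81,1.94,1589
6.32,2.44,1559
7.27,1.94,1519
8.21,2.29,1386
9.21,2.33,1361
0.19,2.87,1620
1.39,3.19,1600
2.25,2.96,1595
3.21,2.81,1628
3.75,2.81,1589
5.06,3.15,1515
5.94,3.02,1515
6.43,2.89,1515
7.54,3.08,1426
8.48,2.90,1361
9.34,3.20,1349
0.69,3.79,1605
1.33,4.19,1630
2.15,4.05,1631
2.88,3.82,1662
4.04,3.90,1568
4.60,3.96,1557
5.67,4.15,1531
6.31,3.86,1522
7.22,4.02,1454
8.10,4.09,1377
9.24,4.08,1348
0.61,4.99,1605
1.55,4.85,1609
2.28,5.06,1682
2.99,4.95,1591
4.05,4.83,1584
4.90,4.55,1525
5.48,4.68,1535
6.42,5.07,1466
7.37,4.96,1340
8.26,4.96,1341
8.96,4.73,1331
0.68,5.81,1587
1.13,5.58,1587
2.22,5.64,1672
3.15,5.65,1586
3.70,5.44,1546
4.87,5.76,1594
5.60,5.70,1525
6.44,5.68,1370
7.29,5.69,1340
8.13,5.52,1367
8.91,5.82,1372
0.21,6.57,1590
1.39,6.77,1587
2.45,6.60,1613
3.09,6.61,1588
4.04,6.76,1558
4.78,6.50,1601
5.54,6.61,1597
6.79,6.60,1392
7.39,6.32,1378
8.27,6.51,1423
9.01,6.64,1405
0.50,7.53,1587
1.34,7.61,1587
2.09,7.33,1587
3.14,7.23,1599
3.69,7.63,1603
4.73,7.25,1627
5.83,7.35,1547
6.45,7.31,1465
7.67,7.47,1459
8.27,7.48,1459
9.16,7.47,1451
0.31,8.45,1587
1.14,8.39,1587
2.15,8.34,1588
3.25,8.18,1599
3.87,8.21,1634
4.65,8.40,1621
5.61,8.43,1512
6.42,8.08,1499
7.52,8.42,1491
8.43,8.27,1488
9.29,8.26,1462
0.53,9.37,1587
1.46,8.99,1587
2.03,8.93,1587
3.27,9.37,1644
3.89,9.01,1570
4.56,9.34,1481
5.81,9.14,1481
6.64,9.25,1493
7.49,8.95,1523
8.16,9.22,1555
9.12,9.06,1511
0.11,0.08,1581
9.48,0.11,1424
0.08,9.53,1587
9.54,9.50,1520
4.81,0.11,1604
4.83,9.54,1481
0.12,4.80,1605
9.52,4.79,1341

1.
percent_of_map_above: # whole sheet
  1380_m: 90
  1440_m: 81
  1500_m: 70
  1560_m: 45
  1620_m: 9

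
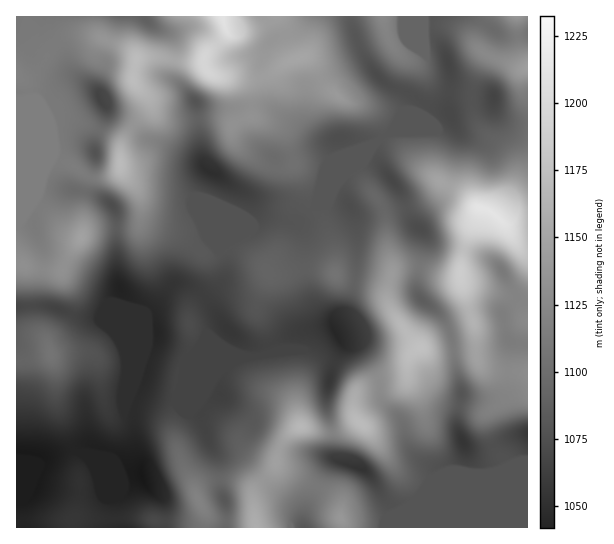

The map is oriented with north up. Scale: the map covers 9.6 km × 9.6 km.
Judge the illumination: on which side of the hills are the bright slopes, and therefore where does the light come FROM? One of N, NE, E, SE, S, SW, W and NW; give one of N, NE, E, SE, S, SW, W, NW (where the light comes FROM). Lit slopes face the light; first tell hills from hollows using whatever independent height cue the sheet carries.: NE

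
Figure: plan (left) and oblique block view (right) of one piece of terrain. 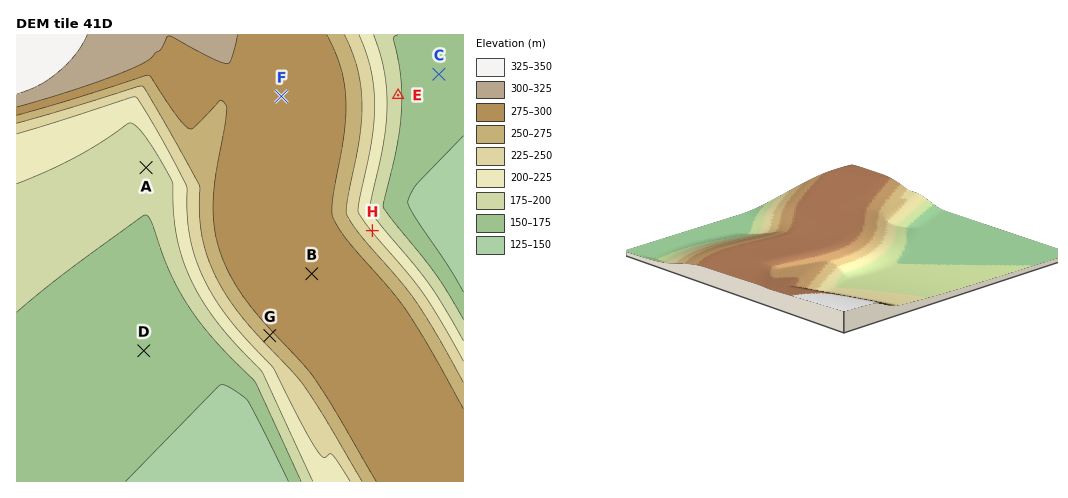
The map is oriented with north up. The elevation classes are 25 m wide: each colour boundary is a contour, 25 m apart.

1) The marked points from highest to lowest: B A C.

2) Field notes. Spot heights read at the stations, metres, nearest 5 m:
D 160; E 180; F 295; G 265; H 220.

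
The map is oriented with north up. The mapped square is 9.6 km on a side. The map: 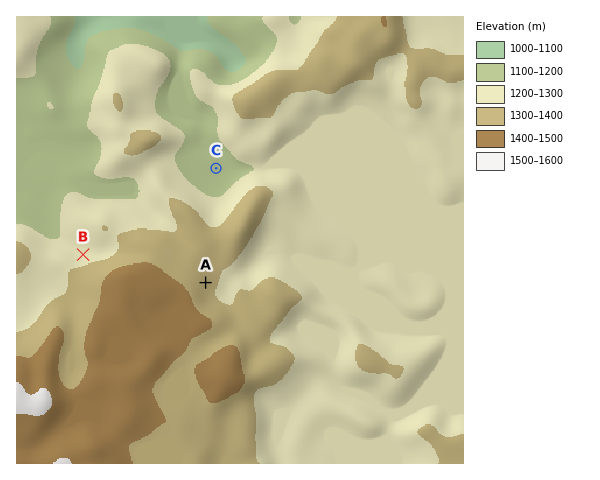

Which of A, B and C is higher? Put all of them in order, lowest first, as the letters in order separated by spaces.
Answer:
C B A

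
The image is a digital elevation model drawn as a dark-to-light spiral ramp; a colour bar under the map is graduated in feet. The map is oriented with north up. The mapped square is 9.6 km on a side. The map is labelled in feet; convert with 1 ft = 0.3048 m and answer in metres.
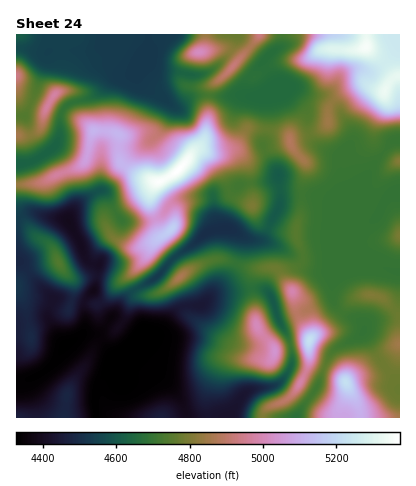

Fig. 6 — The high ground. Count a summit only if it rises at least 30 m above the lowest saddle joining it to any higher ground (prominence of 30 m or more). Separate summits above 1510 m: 9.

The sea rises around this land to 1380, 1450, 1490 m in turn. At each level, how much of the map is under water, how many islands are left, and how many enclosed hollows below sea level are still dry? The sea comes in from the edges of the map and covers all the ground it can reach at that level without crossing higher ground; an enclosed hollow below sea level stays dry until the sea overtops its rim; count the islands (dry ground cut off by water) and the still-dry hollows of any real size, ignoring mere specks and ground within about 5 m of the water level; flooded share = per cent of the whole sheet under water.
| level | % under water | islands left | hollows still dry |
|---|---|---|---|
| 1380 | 21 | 0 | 1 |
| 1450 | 64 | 3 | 0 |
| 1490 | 81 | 6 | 0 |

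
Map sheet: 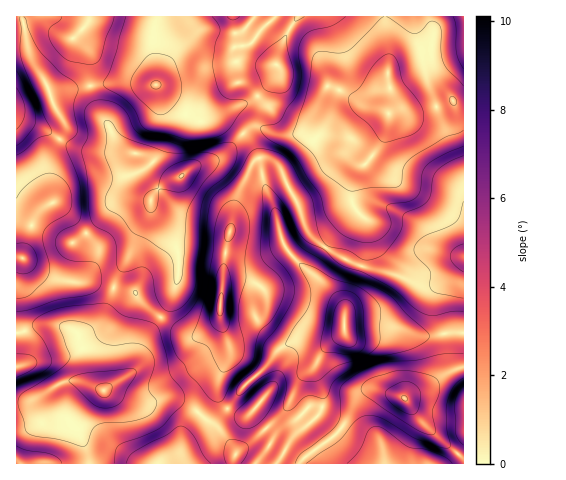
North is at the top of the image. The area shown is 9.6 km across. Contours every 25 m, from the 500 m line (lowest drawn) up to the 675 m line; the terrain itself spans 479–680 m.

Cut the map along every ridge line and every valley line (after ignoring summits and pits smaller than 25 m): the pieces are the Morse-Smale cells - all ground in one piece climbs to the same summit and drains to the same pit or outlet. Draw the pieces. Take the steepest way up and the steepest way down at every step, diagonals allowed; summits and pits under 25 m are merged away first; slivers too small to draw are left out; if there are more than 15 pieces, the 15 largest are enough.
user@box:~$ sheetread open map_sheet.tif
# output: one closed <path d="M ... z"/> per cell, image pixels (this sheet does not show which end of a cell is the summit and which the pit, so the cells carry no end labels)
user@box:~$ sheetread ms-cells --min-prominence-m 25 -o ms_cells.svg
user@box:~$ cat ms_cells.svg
<path d="M453 101l-33 11-9 1-14-3-9 5 0 9-6 17-14 20-9 8-7 17-1 11 6 14-24 25-7 12 30 16 34 9 31 13 11 0 15-5 12-9 5-8 0-159z"/><path d="M269 158l-14 2-14 26-7 20-8 40-6 73 10 27 0 11-11 20-1 16 2 7 7 8 15-20 24-21 8-12 11-10 10-5 31 4 18-11 0-26-32-35 4-10 9-14-19-18-8-26-11-19-6-17z"/><path d="M90 86l-27 4-13 4 4 12 11 18-2 10-14 20-4 10 7 35 2 4 8 4 15 15 21 26-2 12-6 13-9 8 13 1 28 8 11 1 14 17 13 9 9-12 8-22 1-31-2-7-25-36 0-10 11-14 16-7-10-2-21-19-20-6-12-11-6-14-11-15z"/><path d="M55 203l-13 5-6 8-10 23-3 19-7 0 0 75 30-9 13 1 14 5 6 6 9 45 16 9 32-21 4-8 1-14 20-29-14-10-14-17-11-1-28-8-13-1 9-8 6-13 2-12-21-26z"/><path d="M384 16l-85 0-9 11-8 16-6 19 1 12-4 7-22 20-47 18 19 1 9 4 11 10 9-7 7 0 20 8 15 0 10-6 24-43 20 8 17 12 24 7 3-9 0-10-4-12 0-35z"/><path d="M243 134l-22 23-22 7-17 12-13 4-7 6-11 13 0 10 25 36 2 7-1 31-8 22-8 13 27 18 9 0 7-4 9-6 7-10 5-63 9-47 7-20 12-24 5-4-5-12z"/><path d="M329 86l-5 5-18 34-6 8-6 2-15 0-20-8-7 0-8 6 9 13 5 12 11 0 12 10 6 17 11 19 8 26 19 17 32-36-6-14 2-15 6-13 9-8 14-20 6-17-2-12-21-6-17-12z"/><path d="M298 16l-24 0-24 28-7 2-8 0-3-30-75 0-3 13 2 55 17 23 26 14 50-19 6-3 21-23 0-14 6-19z"/><path d="M388 326l-44 2 0 5-19 15-10 19 0 5 8 21-1 17-8 10-23 19-14 25 23 0 5-7 27-19 10-10 15-30 5-5 14-4 29 10 20-10 20-15 19-7-1-34-12-1-16 4-16 0z"/><path d="M108 390l-4 0-5 6-20 30 0 7 8 19 2 12 143 0 2-2 1-11-16-23-30-22-16-7-33 3z"/><path d="M133 81l-14 0-28 5 4 19 4 8 10 13 6 14 9 9 23 8 21 19 12 1 19-13 22-7 21-23-5-6-14-8-15-1-9 2-26-14-16-22-12 0z"/><path d="M327 248l-2 0-6 8-7 16 32 35 0 21 44-2 31 10 45-3-1-69-9 13-17 7-16 2-31-13-34-9z"/><path d="M220 317l-9 11-14 8-9 0-28-18-19 29-1 14-4 8-31 21 35 12 13 0 9-3 16 1 15 8 24 19 2-8 8-10-7-9-2-17 12-26 0-11z"/><path d="M463 16l-78 1 3 30 0 35 4 12-2 19 7-3 17 3 37-12 8 4 5-1z"/><path d="M376 389l-14 4-5 5-15 30-10 10-27 19-4 6 163 0 0-3-9-9-33-28-18-25z"/>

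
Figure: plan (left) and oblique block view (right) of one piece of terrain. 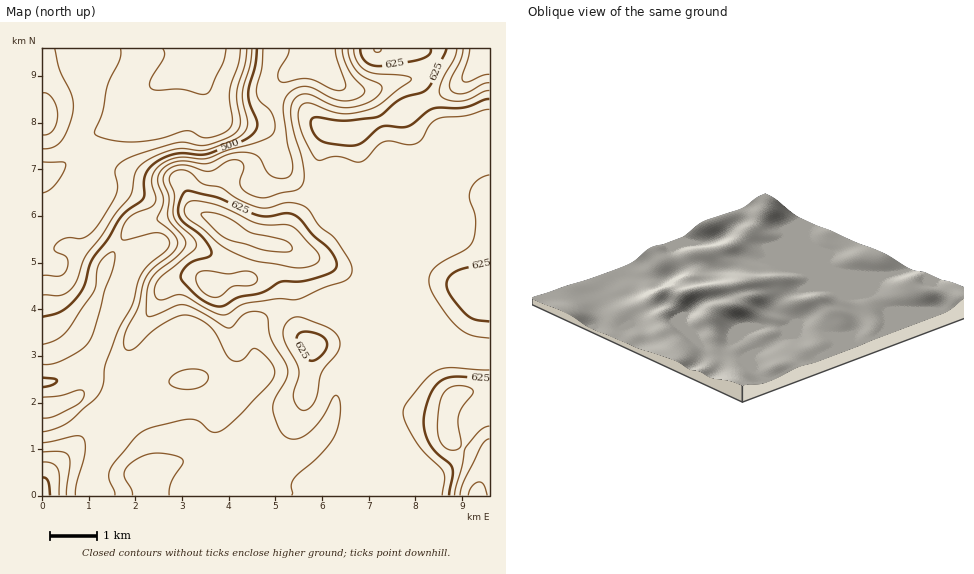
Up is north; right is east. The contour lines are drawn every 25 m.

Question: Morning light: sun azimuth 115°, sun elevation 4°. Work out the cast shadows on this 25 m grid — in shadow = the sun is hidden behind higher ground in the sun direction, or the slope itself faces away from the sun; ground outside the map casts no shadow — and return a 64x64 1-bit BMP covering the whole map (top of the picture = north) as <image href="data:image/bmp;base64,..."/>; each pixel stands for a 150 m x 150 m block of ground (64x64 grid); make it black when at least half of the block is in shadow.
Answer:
<image width="64" height="64" href="data:image/bmp;base64,Qk0+AgAAAAAAAD4AAAAoAAAAQAAAAEAAAAABAAEAAAAAAAACAAATCwAAEwsAAAIAAAAAAAAA////AAAAAAAAAAAAAAAA+AAAAAAAAAH4AAAAAAAAB/wAcAAAAAAP/AD4AAAAAB/+AHgAAAAAP/4AOAAAAAAeHgAYAAAAAAAOYAAAAAAAA48AAAAAAAAHhwAAAAAAAAeAAAAAAAAAB4AAAAAAAAAHgAAAAAAAAA+AAAAAA+AAD8AwAAAD+AAfwAAAAAH4AB/gAAAAAfgAD8AAAAAB+AACAAAAAAD4AAAAAGAAABAAAAAAcAAAOAAAAABwAAB4AAAAAHgAAPAAAAAAeAAB4AAAABh8AAAAAAAAPH4AAAAAAAA8fwAAAAAAAH4/AAAAAAAAfj+AAAAAAAB/P4QAAAAAAP8/7AAAAAAAfz/8AAAAAAB/v/wAAAAAAH+//gAAAAAAf9/+AAAAAAB///4AAAAAAD/j8AAAAAAAH/hwAAAAAAAf/HgAAAAAAA//+ADAAAAAD//4AeAAAAAP//gBwAAAAA//8AAAAAAAA//gAAwAAAAH/+AAHAAAAA//8IAcAAAAH//74DwAAAA////wPAAAAD////g8AAAAH////nwAAAAP/////AAAAA/////8AAAAAB////wAAAAAD////D8AAAAAB//8P+AAAAAD//x/8AAAAAf//H/5gAAAD//4/+fgAAAP/jj4D/AAAB//AHgP+AAAH/8AfAf4AAAf/wD8A/wAAB//AfwD/A=="/>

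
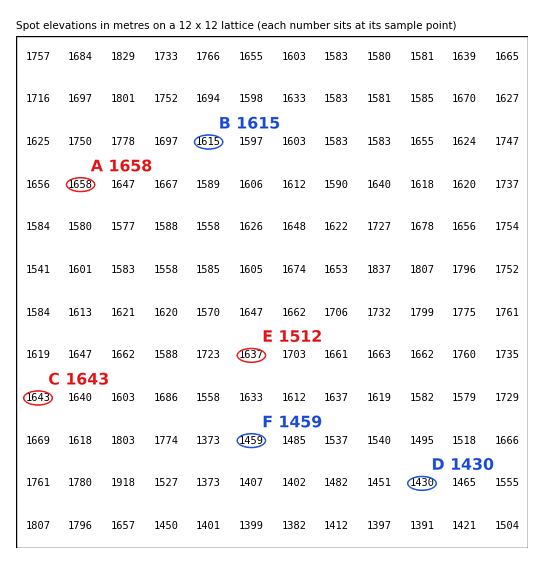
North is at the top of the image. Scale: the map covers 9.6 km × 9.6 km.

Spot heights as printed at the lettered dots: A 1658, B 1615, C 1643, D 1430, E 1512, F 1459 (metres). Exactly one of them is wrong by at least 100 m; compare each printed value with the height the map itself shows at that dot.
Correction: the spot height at E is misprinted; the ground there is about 1637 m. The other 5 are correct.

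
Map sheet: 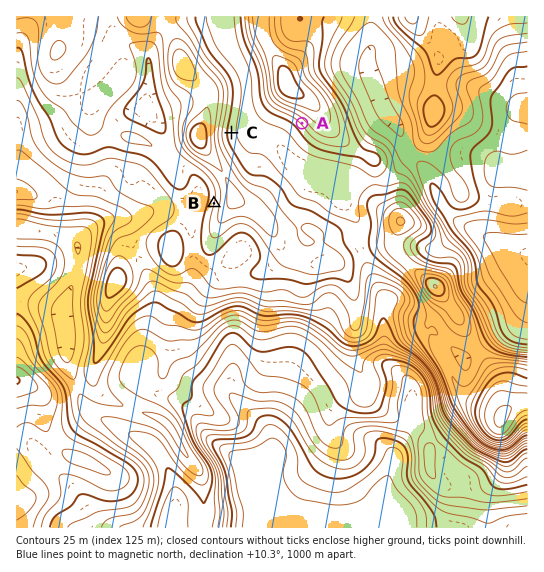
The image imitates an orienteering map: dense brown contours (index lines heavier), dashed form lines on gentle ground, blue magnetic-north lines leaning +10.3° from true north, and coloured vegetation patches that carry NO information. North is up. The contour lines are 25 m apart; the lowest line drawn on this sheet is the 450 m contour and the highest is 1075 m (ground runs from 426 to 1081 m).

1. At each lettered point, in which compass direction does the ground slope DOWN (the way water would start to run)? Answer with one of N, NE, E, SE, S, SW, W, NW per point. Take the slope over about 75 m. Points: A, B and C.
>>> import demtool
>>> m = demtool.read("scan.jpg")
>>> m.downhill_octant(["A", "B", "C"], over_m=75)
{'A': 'SW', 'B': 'W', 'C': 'E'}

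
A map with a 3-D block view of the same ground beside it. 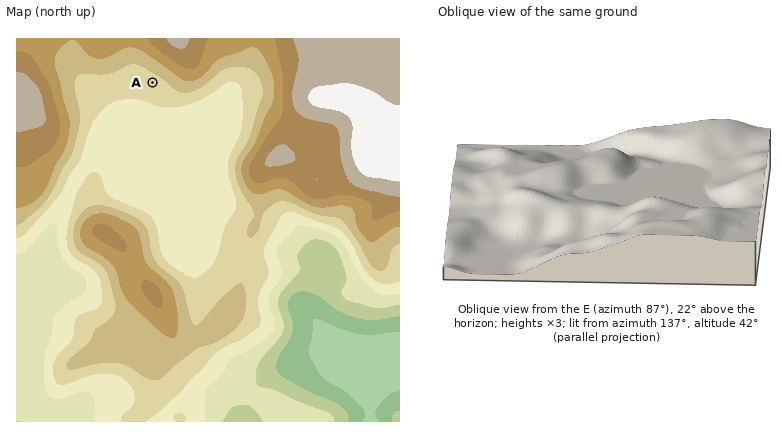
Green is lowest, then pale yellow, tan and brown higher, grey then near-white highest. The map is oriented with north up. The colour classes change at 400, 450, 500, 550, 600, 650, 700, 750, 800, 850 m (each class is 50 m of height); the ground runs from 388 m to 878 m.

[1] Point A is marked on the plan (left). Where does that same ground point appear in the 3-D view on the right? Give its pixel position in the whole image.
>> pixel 729 180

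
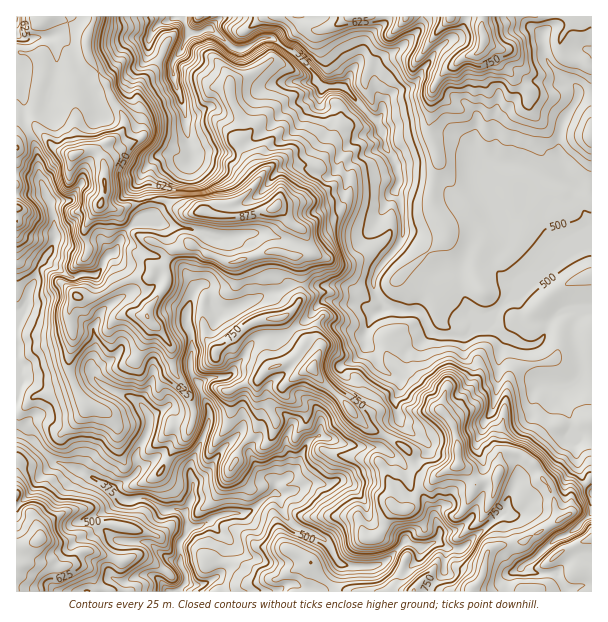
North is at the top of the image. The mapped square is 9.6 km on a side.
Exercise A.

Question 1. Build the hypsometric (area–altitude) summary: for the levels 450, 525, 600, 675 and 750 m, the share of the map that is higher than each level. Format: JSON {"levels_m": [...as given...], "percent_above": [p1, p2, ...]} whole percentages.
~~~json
{"levels_m": [450, 525, 600, 675, 750], "percent_above": [90, 65, 46, 31, 14]}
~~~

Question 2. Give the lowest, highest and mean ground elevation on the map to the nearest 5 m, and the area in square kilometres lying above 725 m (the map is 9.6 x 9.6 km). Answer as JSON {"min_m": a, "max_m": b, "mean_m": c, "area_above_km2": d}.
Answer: {"min_m": 255, "max_m": 915, "mean_m": 600, "area_above_km2": 17.4}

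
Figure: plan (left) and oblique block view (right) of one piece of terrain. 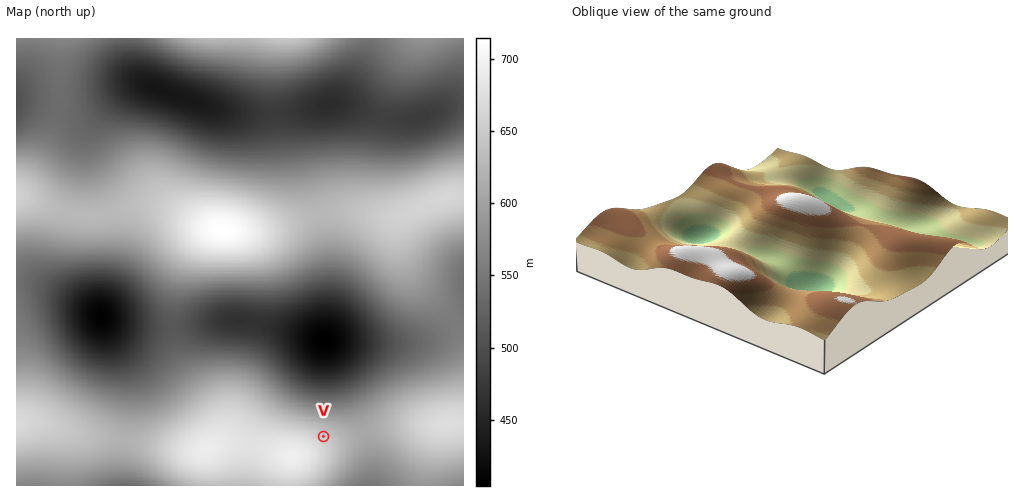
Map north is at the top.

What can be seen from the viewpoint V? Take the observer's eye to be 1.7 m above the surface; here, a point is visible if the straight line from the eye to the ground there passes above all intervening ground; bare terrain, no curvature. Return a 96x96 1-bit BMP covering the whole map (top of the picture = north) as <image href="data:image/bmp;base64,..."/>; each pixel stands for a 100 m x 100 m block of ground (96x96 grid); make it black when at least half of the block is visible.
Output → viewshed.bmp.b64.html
<image width="96" height="96" href="data:image/bmp;base64,Qk2+BAAAAAAAAD4AAAAoAAAAYAAAAGAAAAABAAEAAAAAAIAEAAATCwAAEwsAAAIAAAAAAAAA////AAAAAAAAAAAAAAAAAAAADwAAAAAAAAAAAAAAHwAAAAAAAAAAAAAAPwAAAAAAAAAAAAAAf4AAAAAAAAAAAAAA/4AAAAAAAAAAAAAB/4AAAAAAAAAAAAAD/8AAAAAAAAAAAAAP/8AAAAAAAAAAAAA//8AAAAAAAAAAAOD//+AAAAAAAAAAAf///+AAAAAAAAAAAP///+AAAAAAAAAAAB///+AAAAAAAAAAAA///+AAAAAAAAAAAA///+AAAAAAAAAAAAf//+AAAAAAAAAAAAP//8AAAAAAAAAAAAP//8AAAAAAAAAAAAP//4AAAAAAAAAAAAH//wAAAAAAAAAAAAH//gAAAAAAAAAAAAH//AAAAAAAAAAAAAD//gAAAAAAAAAAAAD//4AAAAAAAAAAAAD///wAAAAAAAAAAAD///8AAAAAAAAAAAD///8AAAAAAAAAAAD///8AAAAAAAAAAAH///8AAAAAAAAAAAH///8AAAAAAAAAAAP///8AAAAAAAAAAAf///8AAAAAAAAAAB////8AAAAAAAAB4H////8AAAAAAAAP//////8AAAAAAAA///////8AAAAAAAH///////8AAAAAH/////////4AAAAA//////////4AAAAB//////////wAAAAH//////////gAAAAP//////////AAAAAf/////////+AAAAB//////////8AAAAD//////////8AAAAP//////////8AAAD///////////8AAH/////////////AD//////////////8////////////////////////////////////////////////////+H//////////////8Af/////////////8AA/////////////4AAAA///////////wAAAAD//////////gAAAAA///////+D/AAAAAAP/wH///4AAAAAAAAAwAB///wAAAAAAAAAAAAP//gAAAAAAAAAAAAB//AAAAAAAAAAAAAAD+AAAAAAAAAAAAAAB8AAAAAAAAAAAAAAAYAAAAAAAAAAAAAAAAAAAAAAAAAAAAAAAAAAAAAAAAAAAAAAAAAAAAAAAAAAAAAAAAAAAAAAAAAAAAAAAAAAAAAAAAAAAAAAAAAAAAAAAAAAAAAAAAAAAAAAAAAAAAAAAAAAAAAAAAAAAAAAAAAAAAAAAAAAAAAAAAAAAAAAAAAAAAAAAAAAAAAAAAAAAAAAAAAAAAAAAAAAAAAAAAAAAAAAAAAAAAAAAAAAAAAAAAAAAAAAAAAAAAAAAAAAAAAAAAAAAAAAAAAAAAAAAAAAAAAAAAAAAAAAAAAAAAAAAAAAAAAAAAAAAAAAAAAAAAAAAAAAAAAAAAAAAAAAAAAAAAAAAAAAAAAAAAAAAAAAAAAAAAAAAAAAAAAAAAAAAAAAAAAAAAAAAAAAAAAAAAAAAAAAAAAAAAAAAAAAAAAAAAAAAAAAAAAAAAAAAAAAAAAAAAAAAAAAAAAAAAAAAAAAAAAAAB/gAAAAAAAAAAAAAH/4AAAAA="/>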